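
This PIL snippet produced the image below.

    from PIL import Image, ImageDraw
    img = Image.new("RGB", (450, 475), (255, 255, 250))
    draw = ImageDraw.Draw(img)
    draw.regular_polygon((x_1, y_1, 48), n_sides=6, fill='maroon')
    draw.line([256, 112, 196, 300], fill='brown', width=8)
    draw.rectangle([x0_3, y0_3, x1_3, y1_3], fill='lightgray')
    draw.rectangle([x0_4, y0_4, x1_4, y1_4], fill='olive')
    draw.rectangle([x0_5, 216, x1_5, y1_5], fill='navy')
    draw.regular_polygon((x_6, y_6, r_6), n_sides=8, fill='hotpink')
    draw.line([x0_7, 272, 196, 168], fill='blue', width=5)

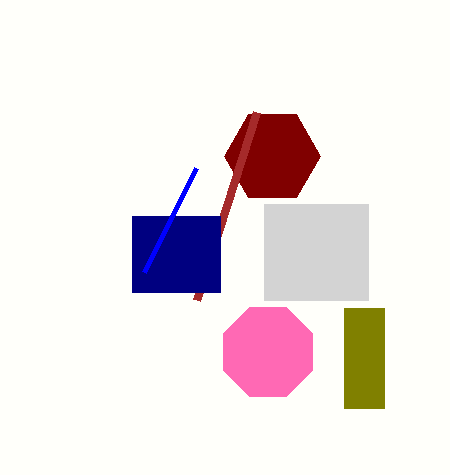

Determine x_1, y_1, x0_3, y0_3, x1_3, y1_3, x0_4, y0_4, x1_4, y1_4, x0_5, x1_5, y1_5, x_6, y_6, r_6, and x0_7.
x_1 = 272
y_1 = 156
x0_3 = 264
y0_3 = 204
x1_3 = 368
y1_3 = 300
x0_4 = 344
y0_4 = 308
x1_4 = 384
y1_4 = 408
x0_5 = 132
x1_5 = 220
y1_5 = 292
x_6 = 268
y_6 = 352
r_6 = 48
x0_7 = 144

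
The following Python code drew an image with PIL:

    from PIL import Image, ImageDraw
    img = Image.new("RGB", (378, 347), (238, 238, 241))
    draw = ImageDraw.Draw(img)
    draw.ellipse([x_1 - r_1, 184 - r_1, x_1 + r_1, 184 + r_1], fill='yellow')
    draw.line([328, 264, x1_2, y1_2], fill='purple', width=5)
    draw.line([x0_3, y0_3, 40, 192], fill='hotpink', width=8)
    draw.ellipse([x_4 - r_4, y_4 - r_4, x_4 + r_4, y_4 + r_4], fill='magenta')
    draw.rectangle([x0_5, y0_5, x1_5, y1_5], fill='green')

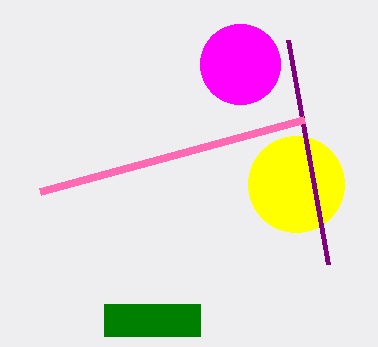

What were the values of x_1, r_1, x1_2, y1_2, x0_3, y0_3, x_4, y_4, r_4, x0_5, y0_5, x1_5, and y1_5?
x_1 = 296; r_1 = 48; x1_2 = 288; y1_2 = 40; x0_3 = 304; y0_3 = 120; x_4 = 240; y_4 = 64; r_4 = 40; x0_5 = 104; y0_5 = 304; x1_5 = 200; y1_5 = 336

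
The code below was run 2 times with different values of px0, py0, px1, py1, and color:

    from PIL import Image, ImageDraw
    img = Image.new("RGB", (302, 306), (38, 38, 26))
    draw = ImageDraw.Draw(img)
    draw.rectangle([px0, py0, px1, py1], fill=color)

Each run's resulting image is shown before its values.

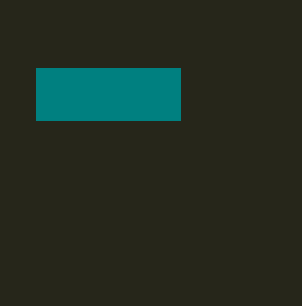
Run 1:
px0 = 36, py0 = 68, px1 = 180, py1 = 120, color = 'teal'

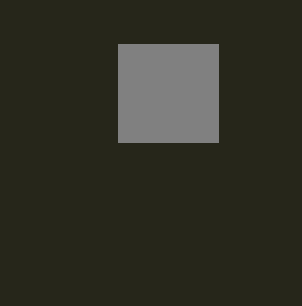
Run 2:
px0 = 118
py0 = 44
px1 = 218
py1 = 142
color = 'gray'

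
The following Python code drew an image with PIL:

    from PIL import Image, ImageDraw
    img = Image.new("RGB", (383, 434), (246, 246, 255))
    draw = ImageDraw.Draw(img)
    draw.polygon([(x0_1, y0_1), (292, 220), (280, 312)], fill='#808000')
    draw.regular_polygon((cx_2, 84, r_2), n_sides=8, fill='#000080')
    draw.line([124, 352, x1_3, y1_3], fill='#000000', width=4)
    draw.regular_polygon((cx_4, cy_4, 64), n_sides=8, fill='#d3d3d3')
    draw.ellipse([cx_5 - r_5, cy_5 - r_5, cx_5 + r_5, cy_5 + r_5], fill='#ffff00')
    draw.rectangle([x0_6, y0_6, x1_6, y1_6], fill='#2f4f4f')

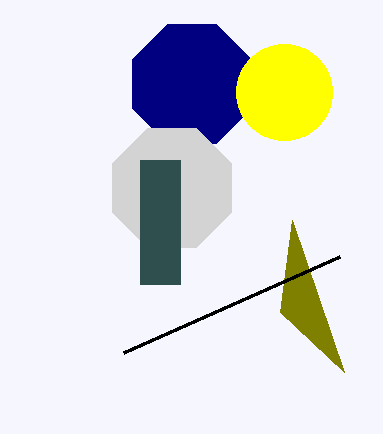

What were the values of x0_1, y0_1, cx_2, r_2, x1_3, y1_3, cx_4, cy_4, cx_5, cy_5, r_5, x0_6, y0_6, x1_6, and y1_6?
x0_1 = 344, y0_1 = 372, cx_2 = 192, r_2 = 64, x1_3 = 340, y1_3 = 256, cx_4 = 172, cy_4 = 188, cx_5 = 284, cy_5 = 92, r_5 = 48, x0_6 = 140, y0_6 = 160, x1_6 = 180, y1_6 = 284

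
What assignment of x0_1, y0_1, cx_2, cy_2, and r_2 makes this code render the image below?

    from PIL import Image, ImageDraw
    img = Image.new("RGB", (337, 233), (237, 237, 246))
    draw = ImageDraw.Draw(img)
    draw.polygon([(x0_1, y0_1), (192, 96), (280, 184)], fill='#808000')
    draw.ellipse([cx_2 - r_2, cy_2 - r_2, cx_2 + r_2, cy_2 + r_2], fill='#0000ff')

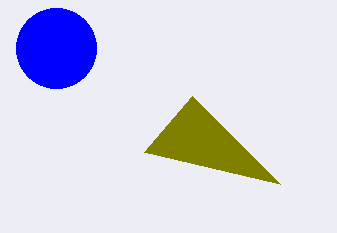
x0_1 = 144; y0_1 = 152; cx_2 = 56; cy_2 = 48; r_2 = 40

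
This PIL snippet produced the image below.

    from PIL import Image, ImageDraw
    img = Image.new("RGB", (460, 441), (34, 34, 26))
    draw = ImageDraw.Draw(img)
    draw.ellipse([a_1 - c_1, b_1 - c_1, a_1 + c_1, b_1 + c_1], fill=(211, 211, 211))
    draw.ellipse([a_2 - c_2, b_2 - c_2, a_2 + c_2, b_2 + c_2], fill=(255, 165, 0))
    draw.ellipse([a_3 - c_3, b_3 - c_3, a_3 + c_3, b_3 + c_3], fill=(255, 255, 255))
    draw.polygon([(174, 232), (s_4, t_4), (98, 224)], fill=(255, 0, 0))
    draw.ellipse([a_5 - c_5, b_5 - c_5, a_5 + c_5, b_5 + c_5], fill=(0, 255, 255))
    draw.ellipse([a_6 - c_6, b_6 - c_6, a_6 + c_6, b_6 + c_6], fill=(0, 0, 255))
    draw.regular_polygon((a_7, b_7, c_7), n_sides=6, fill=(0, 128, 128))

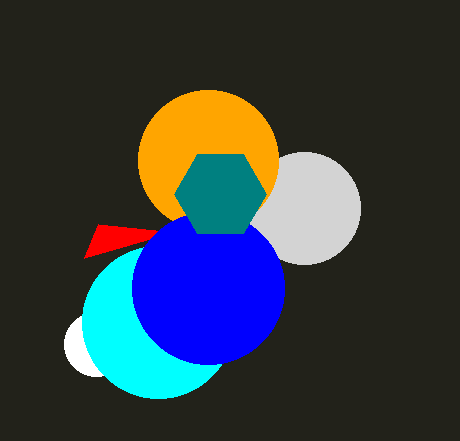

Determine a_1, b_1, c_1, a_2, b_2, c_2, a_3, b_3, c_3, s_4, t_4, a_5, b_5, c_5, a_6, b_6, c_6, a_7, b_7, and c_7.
a_1 = 304; b_1 = 208; c_1 = 56; a_2 = 208; b_2 = 160; c_2 = 70; a_3 = 96; b_3 = 344; c_3 = 32; s_4 = 84; t_4 = 258; a_5 = 158; b_5 = 322; c_5 = 76; a_6 = 208; b_6 = 288; c_6 = 76; a_7 = 220; b_7 = 194; c_7 = 46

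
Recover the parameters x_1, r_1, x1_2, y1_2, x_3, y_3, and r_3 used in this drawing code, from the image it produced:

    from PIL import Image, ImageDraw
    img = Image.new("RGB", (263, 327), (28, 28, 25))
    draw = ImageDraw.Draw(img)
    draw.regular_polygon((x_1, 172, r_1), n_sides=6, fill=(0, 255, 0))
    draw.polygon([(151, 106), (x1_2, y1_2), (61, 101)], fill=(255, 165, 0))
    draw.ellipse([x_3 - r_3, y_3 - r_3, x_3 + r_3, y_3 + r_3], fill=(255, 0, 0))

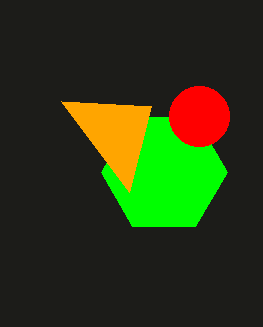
x_1 = 164
r_1 = 63
x1_2 = 129
y1_2 = 192
x_3 = 199
y_3 = 116
r_3 = 30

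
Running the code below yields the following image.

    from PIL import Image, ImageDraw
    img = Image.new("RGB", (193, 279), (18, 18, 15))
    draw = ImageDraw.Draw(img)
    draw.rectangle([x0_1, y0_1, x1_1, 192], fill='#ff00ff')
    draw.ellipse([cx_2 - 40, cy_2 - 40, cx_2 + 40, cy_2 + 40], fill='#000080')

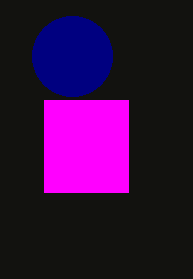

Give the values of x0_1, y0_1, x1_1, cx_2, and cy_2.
x0_1 = 44; y0_1 = 100; x1_1 = 128; cx_2 = 72; cy_2 = 56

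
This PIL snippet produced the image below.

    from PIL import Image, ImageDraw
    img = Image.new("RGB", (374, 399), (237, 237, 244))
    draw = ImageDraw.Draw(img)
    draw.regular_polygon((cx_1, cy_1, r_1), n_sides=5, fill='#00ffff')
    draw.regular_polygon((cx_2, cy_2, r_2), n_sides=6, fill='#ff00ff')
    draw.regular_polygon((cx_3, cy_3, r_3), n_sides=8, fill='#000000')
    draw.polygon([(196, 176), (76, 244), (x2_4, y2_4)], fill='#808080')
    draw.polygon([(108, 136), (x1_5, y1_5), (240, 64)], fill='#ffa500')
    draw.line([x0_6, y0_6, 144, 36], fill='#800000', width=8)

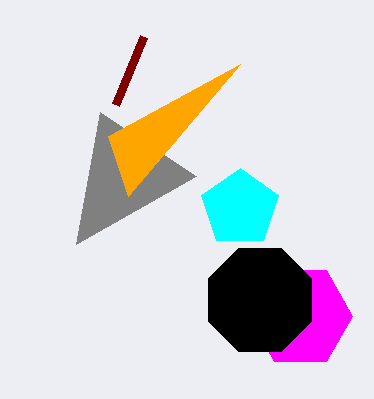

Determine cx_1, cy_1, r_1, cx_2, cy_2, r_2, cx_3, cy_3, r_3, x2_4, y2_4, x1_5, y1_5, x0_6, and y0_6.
cx_1 = 240, cy_1 = 208, r_1 = 40, cx_2 = 300, cy_2 = 316, r_2 = 52, cx_3 = 260, cy_3 = 300, r_3 = 56, x2_4 = 100, y2_4 = 112, x1_5 = 128, y1_5 = 196, x0_6 = 116, y0_6 = 104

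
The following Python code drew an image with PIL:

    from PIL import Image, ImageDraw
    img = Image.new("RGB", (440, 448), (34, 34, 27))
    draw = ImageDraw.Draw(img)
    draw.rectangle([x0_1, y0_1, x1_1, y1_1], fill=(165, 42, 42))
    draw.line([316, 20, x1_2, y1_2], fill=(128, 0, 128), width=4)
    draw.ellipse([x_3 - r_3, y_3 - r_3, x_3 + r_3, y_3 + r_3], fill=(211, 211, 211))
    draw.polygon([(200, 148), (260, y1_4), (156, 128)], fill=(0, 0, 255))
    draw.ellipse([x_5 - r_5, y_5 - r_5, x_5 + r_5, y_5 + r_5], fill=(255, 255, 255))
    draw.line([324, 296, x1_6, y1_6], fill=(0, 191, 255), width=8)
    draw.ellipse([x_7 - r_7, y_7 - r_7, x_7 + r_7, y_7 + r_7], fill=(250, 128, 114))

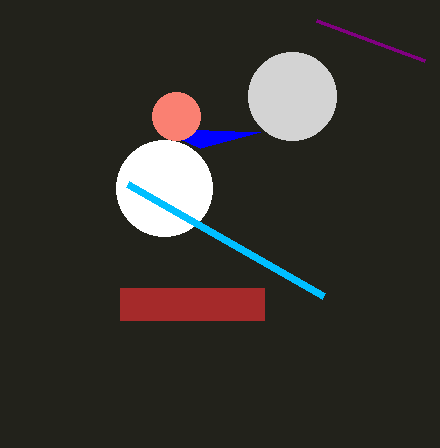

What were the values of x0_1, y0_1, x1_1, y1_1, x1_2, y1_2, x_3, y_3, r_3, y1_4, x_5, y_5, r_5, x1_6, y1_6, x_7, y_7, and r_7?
x0_1 = 120
y0_1 = 288
x1_1 = 264
y1_1 = 320
x1_2 = 424
y1_2 = 60
x_3 = 292
y_3 = 96
r_3 = 44
y1_4 = 132
x_5 = 164
y_5 = 188
r_5 = 48
x1_6 = 128
y1_6 = 184
x_7 = 176
y_7 = 116
r_7 = 24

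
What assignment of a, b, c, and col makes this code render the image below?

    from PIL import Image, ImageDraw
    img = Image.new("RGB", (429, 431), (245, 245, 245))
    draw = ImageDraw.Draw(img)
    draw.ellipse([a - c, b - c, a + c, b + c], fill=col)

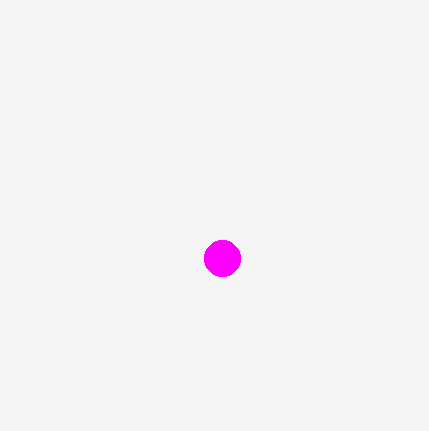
a = 222, b = 258, c = 18, col = 'magenta'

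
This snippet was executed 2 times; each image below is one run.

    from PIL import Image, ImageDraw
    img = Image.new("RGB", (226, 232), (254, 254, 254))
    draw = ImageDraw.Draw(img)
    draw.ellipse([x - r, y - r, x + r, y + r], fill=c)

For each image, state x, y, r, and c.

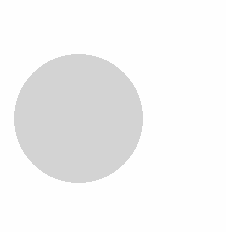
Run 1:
x = 78
y = 118
r = 64
c = 'lightgray'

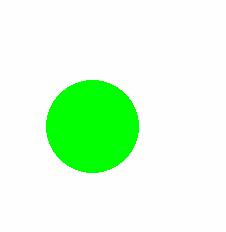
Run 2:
x = 92; y = 126; r = 46; c = 'lime'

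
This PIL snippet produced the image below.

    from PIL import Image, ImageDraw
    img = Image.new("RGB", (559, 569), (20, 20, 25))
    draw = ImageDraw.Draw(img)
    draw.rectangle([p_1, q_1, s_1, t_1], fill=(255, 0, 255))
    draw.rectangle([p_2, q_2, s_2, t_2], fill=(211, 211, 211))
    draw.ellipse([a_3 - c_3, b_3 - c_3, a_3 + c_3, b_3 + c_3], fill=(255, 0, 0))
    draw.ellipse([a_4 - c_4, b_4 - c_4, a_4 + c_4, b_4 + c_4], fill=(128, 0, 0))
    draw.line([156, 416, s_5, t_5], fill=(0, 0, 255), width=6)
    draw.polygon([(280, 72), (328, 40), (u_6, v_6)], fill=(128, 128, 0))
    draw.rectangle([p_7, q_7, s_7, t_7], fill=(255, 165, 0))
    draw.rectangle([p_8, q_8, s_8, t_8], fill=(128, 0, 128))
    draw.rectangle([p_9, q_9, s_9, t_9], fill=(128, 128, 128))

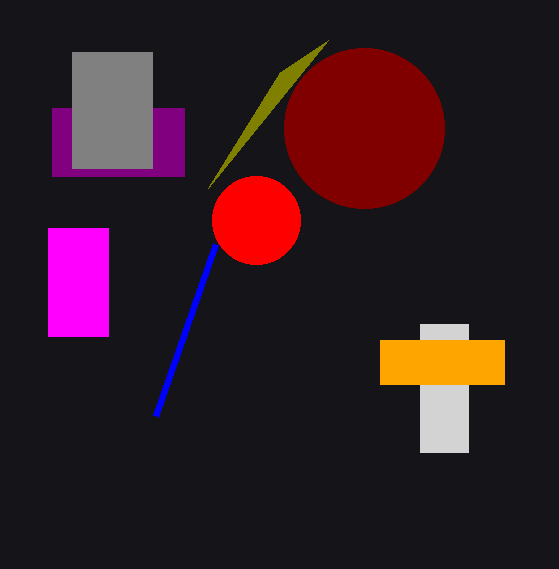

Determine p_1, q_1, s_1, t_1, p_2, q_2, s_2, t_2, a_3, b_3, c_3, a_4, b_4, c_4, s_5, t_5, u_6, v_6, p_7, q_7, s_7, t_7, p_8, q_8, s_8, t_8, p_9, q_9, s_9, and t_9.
p_1 = 48, q_1 = 228, s_1 = 108, t_1 = 336, p_2 = 420, q_2 = 324, s_2 = 468, t_2 = 452, a_3 = 256, b_3 = 220, c_3 = 44, a_4 = 364, b_4 = 128, c_4 = 80, s_5 = 216, t_5 = 244, u_6 = 208, v_6 = 188, p_7 = 380, q_7 = 340, s_7 = 504, t_7 = 384, p_8 = 52, q_8 = 108, s_8 = 184, t_8 = 176, p_9 = 72, q_9 = 52, s_9 = 152, t_9 = 168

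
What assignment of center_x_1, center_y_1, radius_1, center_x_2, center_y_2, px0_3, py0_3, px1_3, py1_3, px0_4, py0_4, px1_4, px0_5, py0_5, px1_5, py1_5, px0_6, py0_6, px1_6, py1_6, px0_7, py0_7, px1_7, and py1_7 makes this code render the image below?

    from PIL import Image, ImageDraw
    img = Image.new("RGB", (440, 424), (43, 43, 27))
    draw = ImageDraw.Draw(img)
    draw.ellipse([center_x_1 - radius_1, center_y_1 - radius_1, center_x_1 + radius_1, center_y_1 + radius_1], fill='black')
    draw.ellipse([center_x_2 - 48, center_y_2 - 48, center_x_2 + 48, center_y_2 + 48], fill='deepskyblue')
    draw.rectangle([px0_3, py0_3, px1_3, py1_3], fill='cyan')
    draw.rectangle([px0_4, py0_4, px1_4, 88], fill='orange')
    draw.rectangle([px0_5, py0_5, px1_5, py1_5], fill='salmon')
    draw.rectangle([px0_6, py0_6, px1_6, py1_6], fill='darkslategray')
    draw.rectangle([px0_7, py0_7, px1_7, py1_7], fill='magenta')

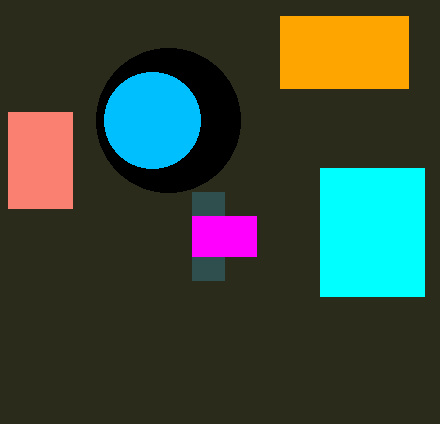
center_x_1 = 168; center_y_1 = 120; radius_1 = 72; center_x_2 = 152; center_y_2 = 120; px0_3 = 320; py0_3 = 168; px1_3 = 424; py1_3 = 296; px0_4 = 280; py0_4 = 16; px1_4 = 408; px0_5 = 8; py0_5 = 112; px1_5 = 72; py1_5 = 208; px0_6 = 192; py0_6 = 192; px1_6 = 224; py1_6 = 280; px0_7 = 192; py0_7 = 216; px1_7 = 256; py1_7 = 256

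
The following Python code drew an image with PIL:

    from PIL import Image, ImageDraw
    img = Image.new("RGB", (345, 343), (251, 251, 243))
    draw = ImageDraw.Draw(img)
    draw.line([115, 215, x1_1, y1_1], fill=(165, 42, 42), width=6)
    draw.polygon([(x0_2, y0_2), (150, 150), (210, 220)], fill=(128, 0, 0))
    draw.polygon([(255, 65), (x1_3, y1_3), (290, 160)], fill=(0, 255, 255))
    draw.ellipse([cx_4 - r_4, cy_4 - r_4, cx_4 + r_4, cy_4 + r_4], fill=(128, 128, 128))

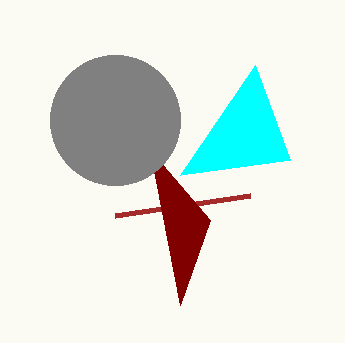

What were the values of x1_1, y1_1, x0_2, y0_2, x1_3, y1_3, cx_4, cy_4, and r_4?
x1_1 = 250, y1_1 = 195, x0_2 = 180, y0_2 = 305, x1_3 = 180, y1_3 = 175, cx_4 = 115, cy_4 = 120, r_4 = 65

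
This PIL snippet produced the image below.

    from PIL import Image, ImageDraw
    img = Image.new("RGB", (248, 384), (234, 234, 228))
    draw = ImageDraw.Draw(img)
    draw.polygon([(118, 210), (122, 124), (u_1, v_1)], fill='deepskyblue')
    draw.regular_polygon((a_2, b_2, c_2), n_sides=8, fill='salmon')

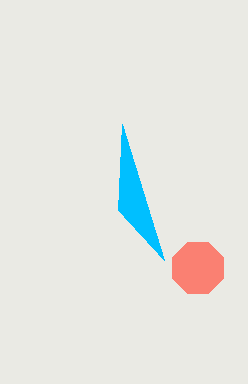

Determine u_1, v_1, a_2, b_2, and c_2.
u_1 = 164; v_1 = 260; a_2 = 198; b_2 = 268; c_2 = 28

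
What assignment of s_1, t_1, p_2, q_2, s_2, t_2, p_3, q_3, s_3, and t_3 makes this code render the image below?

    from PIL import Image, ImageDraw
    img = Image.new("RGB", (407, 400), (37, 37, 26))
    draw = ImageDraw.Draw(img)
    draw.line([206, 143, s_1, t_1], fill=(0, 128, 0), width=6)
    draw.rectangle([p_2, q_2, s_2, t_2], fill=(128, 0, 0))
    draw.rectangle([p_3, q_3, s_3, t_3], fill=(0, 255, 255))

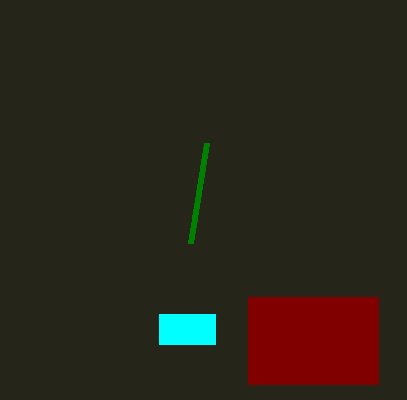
s_1 = 190, t_1 = 243, p_2 = 248, q_2 = 297, s_2 = 378, t_2 = 384, p_3 = 159, q_3 = 314, s_3 = 215, t_3 = 344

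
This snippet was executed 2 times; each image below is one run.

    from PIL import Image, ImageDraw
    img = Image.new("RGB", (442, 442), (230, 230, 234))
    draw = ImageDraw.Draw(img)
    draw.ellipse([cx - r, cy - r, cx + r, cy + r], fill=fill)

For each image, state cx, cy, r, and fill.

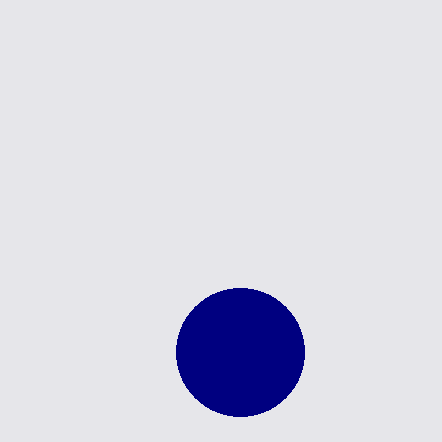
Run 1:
cx = 240; cy = 352; r = 64; fill = 'navy'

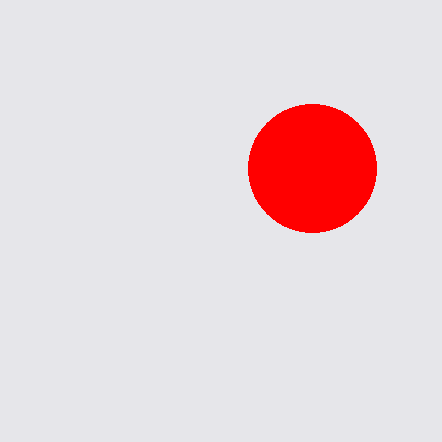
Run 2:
cx = 312, cy = 168, r = 64, fill = 'red'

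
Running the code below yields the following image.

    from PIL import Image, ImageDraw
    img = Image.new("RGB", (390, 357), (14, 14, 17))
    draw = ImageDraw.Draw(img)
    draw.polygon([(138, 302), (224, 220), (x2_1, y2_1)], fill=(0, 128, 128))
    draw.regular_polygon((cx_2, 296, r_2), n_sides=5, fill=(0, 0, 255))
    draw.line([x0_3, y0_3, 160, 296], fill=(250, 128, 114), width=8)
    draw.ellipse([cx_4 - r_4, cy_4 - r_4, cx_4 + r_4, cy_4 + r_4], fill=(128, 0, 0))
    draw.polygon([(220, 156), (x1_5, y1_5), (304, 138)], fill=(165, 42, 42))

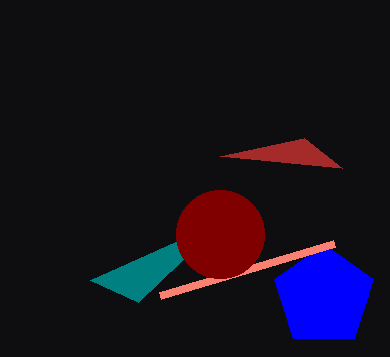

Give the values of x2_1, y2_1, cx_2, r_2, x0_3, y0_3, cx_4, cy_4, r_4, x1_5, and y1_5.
x2_1 = 90
y2_1 = 280
cx_2 = 324
r_2 = 52
x0_3 = 334
y0_3 = 244
cx_4 = 220
cy_4 = 234
r_4 = 44
x1_5 = 342
y1_5 = 168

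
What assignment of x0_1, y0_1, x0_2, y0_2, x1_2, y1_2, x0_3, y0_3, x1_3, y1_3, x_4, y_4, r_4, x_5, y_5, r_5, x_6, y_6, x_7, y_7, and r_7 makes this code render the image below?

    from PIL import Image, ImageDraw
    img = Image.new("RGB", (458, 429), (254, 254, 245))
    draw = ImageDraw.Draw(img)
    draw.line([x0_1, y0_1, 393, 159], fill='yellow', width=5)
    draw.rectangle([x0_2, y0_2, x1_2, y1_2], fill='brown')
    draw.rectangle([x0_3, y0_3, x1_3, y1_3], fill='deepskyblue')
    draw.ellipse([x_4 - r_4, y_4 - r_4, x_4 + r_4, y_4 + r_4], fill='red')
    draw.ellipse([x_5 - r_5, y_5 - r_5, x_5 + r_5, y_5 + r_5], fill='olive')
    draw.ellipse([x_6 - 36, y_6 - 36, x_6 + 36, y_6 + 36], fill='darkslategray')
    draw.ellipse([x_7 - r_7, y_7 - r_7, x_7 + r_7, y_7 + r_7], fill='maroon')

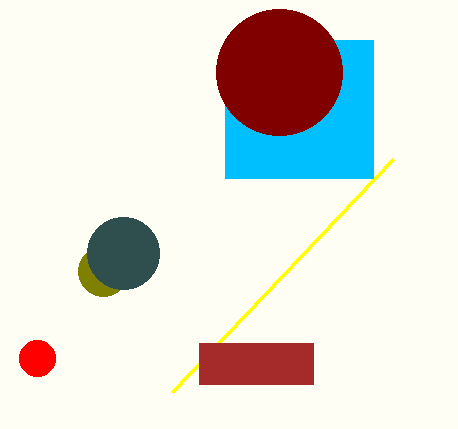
x0_1 = 172
y0_1 = 392
x0_2 = 199
y0_2 = 343
x1_2 = 313
y1_2 = 384
x0_3 = 225
y0_3 = 40
x1_3 = 373
y1_3 = 178
x_4 = 37
y_4 = 358
r_4 = 18
x_5 = 103
y_5 = 271
r_5 = 25
x_6 = 123
y_6 = 253
x_7 = 279
y_7 = 72
r_7 = 63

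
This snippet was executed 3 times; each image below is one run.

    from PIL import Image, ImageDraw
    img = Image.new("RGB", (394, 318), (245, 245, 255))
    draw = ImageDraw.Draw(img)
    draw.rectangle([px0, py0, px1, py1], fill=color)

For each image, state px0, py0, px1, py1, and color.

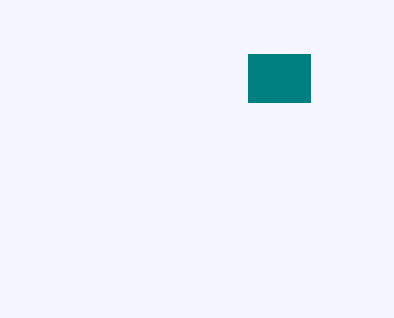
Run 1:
px0 = 248
py0 = 54
px1 = 310
py1 = 102
color = 'teal'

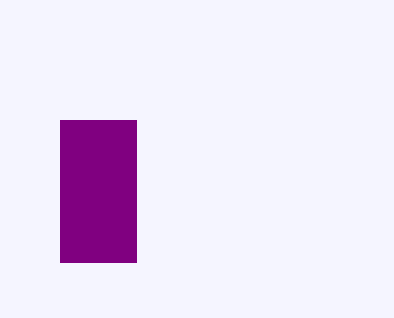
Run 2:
px0 = 60, py0 = 120, px1 = 136, py1 = 262, color = 'purple'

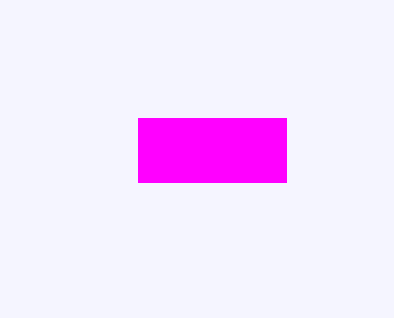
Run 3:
px0 = 138
py0 = 118
px1 = 286
py1 = 182
color = 'magenta'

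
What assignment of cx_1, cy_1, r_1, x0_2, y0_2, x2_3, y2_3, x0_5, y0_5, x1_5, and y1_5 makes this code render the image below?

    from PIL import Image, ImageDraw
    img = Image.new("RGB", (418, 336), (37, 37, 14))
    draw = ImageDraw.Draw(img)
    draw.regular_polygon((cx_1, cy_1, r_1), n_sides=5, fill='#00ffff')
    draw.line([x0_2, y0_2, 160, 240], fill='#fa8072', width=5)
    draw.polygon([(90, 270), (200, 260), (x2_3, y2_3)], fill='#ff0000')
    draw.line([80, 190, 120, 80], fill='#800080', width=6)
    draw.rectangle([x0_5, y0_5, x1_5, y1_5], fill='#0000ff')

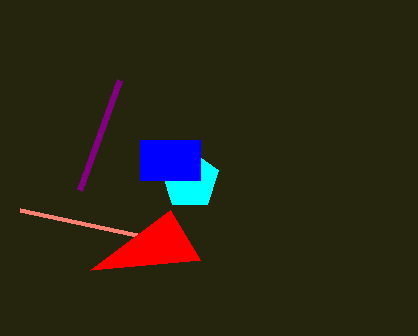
cx_1 = 190
cy_1 = 180
r_1 = 30
x0_2 = 20
y0_2 = 210
x2_3 = 170
y2_3 = 210
x0_5 = 140
y0_5 = 140
x1_5 = 200
y1_5 = 180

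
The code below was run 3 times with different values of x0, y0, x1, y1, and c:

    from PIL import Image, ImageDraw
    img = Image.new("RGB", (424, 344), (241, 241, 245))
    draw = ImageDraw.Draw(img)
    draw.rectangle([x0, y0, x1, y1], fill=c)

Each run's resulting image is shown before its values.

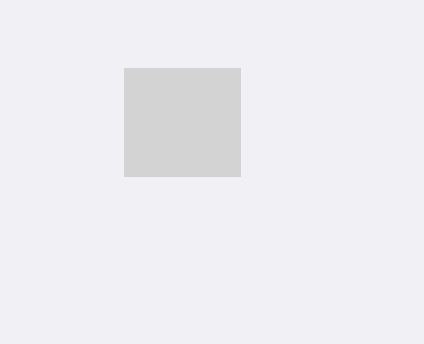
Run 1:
x0 = 124, y0 = 68, x1 = 240, y1 = 176, c = 'lightgray'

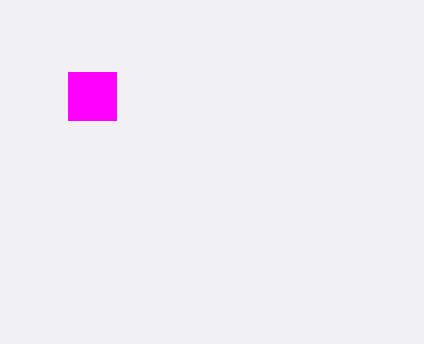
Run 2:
x0 = 68; y0 = 72; x1 = 116; y1 = 120; c = 'magenta'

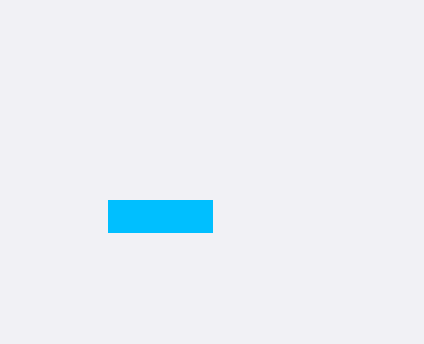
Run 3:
x0 = 108
y0 = 200
x1 = 212
y1 = 232
c = 'deepskyblue'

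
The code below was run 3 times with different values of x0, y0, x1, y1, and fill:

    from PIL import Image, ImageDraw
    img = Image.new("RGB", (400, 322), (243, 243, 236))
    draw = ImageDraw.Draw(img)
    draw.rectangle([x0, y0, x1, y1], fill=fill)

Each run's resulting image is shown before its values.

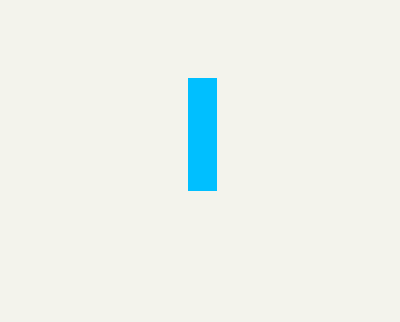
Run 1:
x0 = 188
y0 = 78
x1 = 216
y1 = 190
fill = 'deepskyblue'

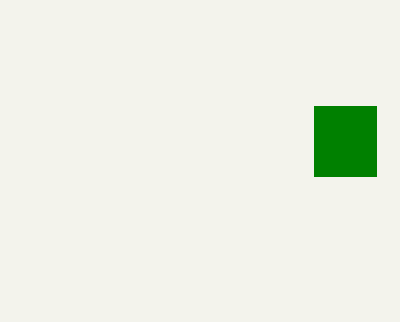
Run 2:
x0 = 314
y0 = 106
x1 = 376
y1 = 176
fill = 'green'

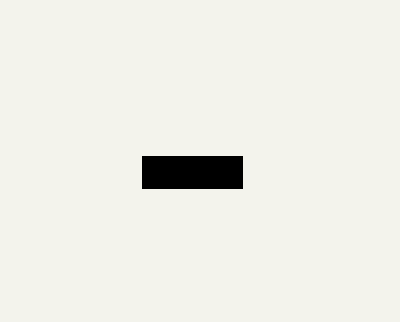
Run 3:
x0 = 142, y0 = 156, x1 = 242, y1 = 188, fill = 'black'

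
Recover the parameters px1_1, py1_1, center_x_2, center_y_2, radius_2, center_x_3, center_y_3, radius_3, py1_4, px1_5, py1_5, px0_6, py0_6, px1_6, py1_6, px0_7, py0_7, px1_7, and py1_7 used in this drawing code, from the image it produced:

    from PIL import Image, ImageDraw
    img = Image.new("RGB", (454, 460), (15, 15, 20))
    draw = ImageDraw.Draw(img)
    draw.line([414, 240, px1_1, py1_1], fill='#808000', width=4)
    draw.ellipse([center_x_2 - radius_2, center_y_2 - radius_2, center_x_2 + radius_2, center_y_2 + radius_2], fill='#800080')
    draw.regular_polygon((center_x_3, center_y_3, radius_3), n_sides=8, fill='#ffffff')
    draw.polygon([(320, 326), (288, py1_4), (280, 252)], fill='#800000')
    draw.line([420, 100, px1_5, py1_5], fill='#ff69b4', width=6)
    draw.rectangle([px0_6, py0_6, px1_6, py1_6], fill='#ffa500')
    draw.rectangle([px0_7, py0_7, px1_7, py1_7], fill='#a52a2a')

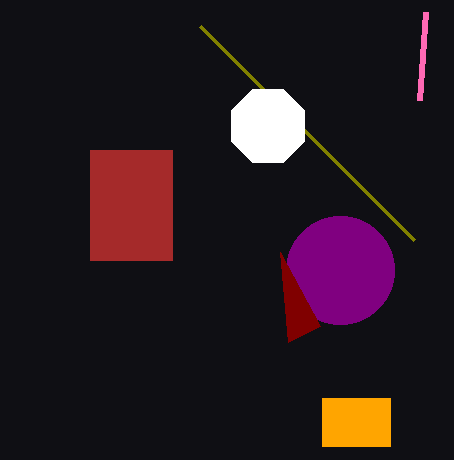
px1_1 = 200; py1_1 = 26; center_x_2 = 340; center_y_2 = 270; radius_2 = 54; center_x_3 = 268; center_y_3 = 126; radius_3 = 40; py1_4 = 342; px1_5 = 426; py1_5 = 12; px0_6 = 322; py0_6 = 398; px1_6 = 390; py1_6 = 446; px0_7 = 90; py0_7 = 150; px1_7 = 172; py1_7 = 260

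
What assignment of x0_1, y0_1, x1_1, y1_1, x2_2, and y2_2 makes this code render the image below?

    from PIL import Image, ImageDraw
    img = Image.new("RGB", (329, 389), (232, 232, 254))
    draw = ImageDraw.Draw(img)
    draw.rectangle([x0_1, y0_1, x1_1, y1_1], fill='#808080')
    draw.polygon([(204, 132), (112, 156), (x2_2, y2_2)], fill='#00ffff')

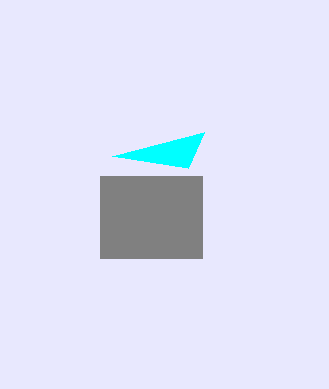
x0_1 = 100, y0_1 = 176, x1_1 = 202, y1_1 = 258, x2_2 = 188, y2_2 = 168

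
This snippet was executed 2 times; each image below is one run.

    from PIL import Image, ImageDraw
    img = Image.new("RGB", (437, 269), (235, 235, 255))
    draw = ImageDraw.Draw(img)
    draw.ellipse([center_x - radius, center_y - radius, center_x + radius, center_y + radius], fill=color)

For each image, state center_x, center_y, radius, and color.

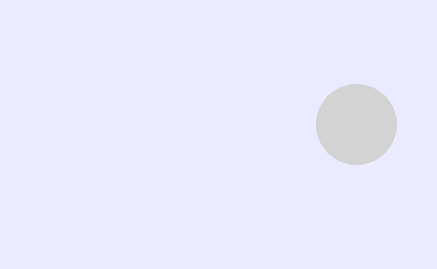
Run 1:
center_x = 356, center_y = 124, radius = 40, color = 'lightgray'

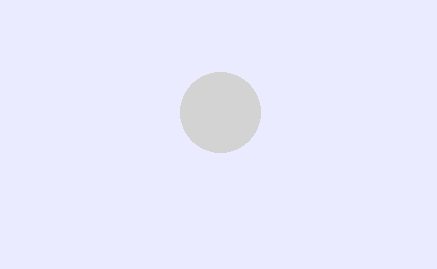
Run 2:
center_x = 220; center_y = 112; radius = 40; color = 'lightgray'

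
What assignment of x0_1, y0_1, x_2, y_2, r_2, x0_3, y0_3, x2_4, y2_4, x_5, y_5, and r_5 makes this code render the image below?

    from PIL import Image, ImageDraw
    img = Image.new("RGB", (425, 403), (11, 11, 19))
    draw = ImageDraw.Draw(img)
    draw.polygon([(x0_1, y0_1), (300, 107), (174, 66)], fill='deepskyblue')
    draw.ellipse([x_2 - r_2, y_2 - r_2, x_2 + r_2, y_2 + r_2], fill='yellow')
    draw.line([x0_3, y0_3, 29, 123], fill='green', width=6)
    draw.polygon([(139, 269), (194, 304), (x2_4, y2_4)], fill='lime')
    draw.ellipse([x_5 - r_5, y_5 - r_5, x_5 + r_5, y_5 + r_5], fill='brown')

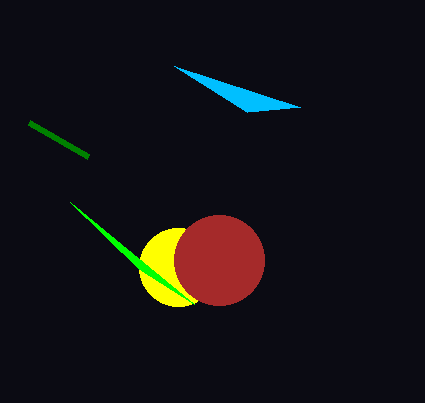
x0_1 = 247, y0_1 = 112, x_2 = 178, y_2 = 267, r_2 = 39, x0_3 = 88, y0_3 = 157, x2_4 = 70, y2_4 = 202, x_5 = 219, y_5 = 260, r_5 = 45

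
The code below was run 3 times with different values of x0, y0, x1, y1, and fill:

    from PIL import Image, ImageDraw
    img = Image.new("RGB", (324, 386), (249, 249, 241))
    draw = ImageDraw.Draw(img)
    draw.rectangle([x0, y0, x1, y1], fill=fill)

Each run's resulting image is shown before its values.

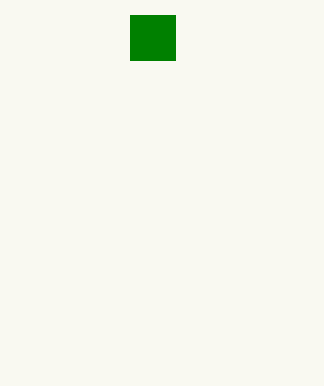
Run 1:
x0 = 130; y0 = 15; x1 = 175; y1 = 60; fill = 'green'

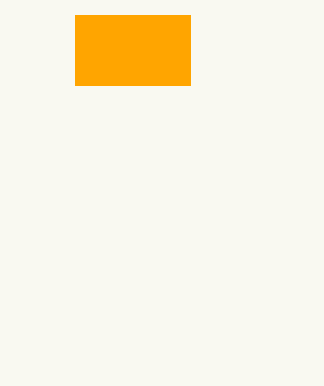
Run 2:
x0 = 75; y0 = 15; x1 = 190; y1 = 85; fill = 'orange'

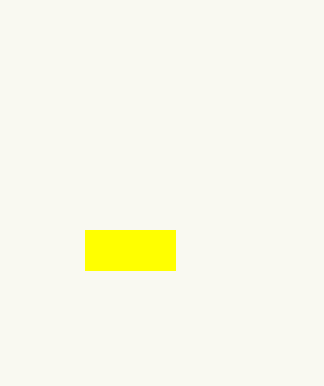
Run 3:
x0 = 85, y0 = 230, x1 = 175, y1 = 270, fill = 'yellow'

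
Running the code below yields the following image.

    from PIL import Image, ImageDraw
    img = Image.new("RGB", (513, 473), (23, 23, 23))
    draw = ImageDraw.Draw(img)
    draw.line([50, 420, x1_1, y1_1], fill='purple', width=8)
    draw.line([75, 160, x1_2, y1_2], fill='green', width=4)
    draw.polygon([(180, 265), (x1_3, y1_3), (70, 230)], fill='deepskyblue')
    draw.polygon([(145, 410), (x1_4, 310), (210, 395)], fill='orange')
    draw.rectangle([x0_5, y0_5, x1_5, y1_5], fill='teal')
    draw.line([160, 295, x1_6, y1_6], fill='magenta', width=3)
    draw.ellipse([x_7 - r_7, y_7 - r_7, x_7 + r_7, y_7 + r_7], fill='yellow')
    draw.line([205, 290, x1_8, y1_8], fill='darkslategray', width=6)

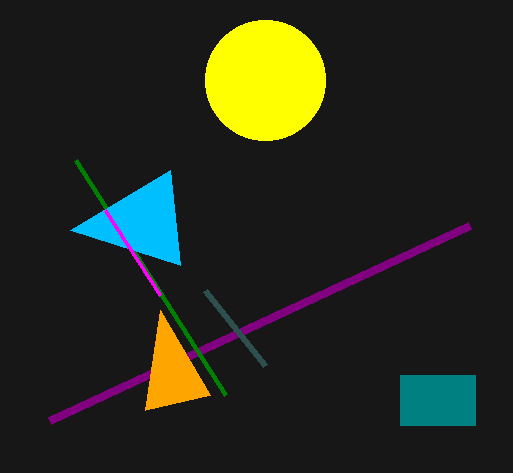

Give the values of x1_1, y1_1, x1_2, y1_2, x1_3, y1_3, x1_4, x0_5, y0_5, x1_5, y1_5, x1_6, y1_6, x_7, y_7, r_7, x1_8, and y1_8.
x1_1 = 470, y1_1 = 225, x1_2 = 225, y1_2 = 395, x1_3 = 170, y1_3 = 170, x1_4 = 160, x0_5 = 400, y0_5 = 375, x1_5 = 475, y1_5 = 425, x1_6 = 105, y1_6 = 210, x_7 = 265, y_7 = 80, r_7 = 60, x1_8 = 265, y1_8 = 365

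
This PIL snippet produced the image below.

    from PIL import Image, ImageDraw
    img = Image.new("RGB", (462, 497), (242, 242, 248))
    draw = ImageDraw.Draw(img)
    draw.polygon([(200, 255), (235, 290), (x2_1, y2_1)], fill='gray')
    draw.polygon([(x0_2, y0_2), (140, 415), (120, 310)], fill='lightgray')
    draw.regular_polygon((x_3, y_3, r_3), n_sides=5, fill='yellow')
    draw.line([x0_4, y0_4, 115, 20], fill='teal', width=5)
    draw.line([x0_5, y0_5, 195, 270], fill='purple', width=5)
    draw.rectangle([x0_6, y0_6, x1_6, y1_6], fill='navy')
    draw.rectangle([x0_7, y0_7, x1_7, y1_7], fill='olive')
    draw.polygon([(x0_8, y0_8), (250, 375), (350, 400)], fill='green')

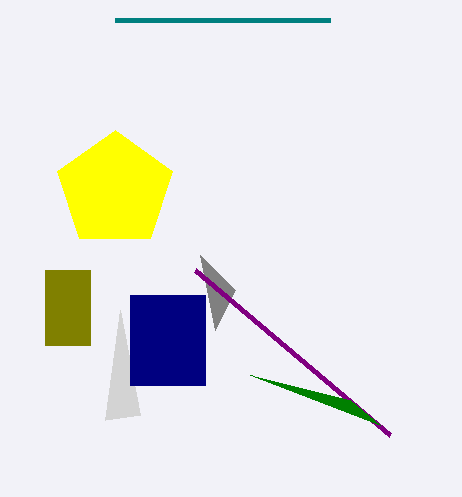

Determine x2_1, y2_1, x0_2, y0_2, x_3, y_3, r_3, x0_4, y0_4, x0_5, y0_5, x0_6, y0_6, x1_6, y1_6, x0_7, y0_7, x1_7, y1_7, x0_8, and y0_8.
x2_1 = 215; y2_1 = 330; x0_2 = 105; y0_2 = 420; x_3 = 115; y_3 = 190; r_3 = 60; x0_4 = 330; y0_4 = 20; x0_5 = 390; y0_5 = 435; x0_6 = 130; y0_6 = 295; x1_6 = 205; y1_6 = 385; x0_7 = 45; y0_7 = 270; x1_7 = 90; y1_7 = 345; x0_8 = 380; y0_8 = 425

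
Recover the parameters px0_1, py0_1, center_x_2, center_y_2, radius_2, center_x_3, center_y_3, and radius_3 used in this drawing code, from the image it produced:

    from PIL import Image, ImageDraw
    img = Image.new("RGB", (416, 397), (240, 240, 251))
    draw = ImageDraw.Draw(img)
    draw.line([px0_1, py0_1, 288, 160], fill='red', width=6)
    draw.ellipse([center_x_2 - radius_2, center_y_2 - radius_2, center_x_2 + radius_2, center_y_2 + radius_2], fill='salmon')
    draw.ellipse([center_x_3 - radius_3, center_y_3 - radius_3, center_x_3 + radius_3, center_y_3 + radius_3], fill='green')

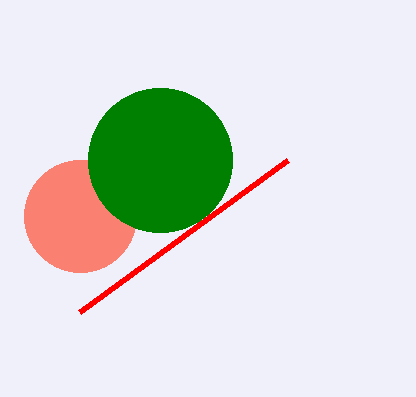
px0_1 = 80; py0_1 = 312; center_x_2 = 80; center_y_2 = 216; radius_2 = 56; center_x_3 = 160; center_y_3 = 160; radius_3 = 72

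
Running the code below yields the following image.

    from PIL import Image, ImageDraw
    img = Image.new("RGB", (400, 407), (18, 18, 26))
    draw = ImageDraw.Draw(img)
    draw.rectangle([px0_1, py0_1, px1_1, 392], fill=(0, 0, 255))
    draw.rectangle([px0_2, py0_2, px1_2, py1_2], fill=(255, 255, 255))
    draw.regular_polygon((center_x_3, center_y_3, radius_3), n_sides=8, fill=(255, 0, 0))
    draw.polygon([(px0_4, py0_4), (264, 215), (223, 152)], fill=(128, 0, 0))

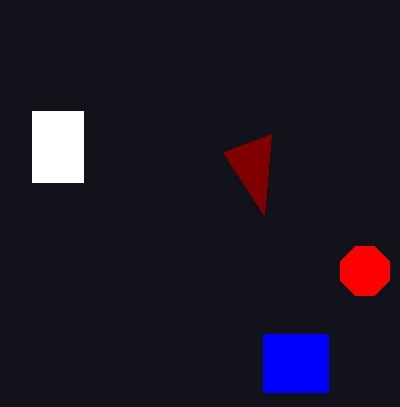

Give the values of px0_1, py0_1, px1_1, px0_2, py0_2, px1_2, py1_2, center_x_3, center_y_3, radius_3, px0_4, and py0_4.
px0_1 = 263; py0_1 = 334; px1_1 = 328; px0_2 = 32; py0_2 = 111; px1_2 = 83; py1_2 = 182; center_x_3 = 365; center_y_3 = 271; radius_3 = 26; px0_4 = 271; py0_4 = 134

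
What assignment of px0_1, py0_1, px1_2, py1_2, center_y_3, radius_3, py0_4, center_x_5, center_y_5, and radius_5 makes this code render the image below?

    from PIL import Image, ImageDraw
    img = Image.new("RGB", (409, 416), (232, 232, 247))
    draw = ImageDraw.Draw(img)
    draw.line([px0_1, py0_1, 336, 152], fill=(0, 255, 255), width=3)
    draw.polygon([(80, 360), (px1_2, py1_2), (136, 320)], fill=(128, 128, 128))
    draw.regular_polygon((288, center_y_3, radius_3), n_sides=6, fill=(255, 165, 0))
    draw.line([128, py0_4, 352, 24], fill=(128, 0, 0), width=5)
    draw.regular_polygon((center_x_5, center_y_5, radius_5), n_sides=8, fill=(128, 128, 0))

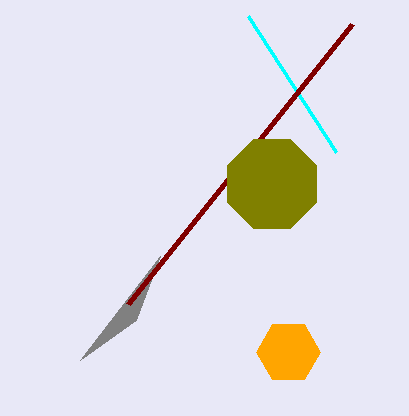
px0_1 = 248; py0_1 = 16; px1_2 = 160; py1_2 = 256; center_y_3 = 352; radius_3 = 32; py0_4 = 304; center_x_5 = 272; center_y_5 = 184; radius_5 = 48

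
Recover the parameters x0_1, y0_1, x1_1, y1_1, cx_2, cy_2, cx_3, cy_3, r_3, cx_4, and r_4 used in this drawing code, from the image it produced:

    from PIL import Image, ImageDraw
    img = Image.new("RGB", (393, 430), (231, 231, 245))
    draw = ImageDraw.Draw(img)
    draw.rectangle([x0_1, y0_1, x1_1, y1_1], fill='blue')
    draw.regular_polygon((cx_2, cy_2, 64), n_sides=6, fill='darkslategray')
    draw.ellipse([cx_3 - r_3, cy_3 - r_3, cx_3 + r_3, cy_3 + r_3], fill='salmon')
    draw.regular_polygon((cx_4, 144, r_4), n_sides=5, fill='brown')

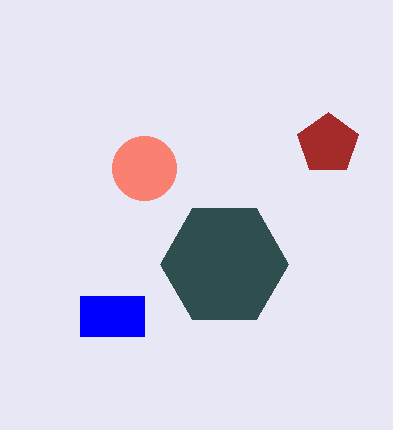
x0_1 = 80, y0_1 = 296, x1_1 = 144, y1_1 = 336, cx_2 = 224, cy_2 = 264, cx_3 = 144, cy_3 = 168, r_3 = 32, cx_4 = 328, r_4 = 32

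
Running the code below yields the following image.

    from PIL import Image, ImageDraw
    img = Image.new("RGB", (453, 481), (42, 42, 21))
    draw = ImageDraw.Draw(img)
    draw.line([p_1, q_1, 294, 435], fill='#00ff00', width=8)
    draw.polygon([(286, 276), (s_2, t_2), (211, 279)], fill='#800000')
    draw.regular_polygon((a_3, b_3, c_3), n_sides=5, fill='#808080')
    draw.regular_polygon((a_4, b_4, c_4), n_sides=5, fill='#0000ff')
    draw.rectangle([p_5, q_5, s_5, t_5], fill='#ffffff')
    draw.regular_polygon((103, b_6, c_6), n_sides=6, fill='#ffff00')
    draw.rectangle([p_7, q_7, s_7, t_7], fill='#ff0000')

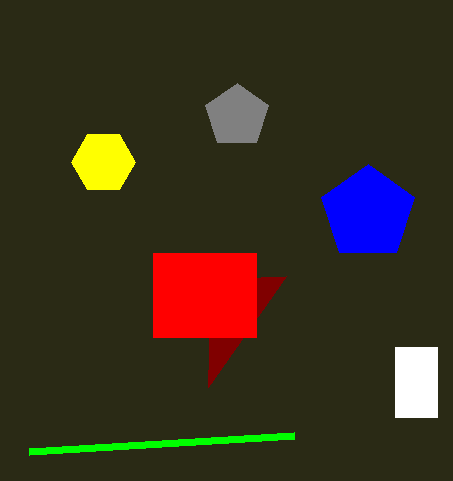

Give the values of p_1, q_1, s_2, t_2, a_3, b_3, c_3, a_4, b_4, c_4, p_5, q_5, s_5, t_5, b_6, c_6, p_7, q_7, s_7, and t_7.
p_1 = 29, q_1 = 451, s_2 = 208, t_2 = 387, a_3 = 237, b_3 = 116, c_3 = 33, a_4 = 368, b_4 = 213, c_4 = 49, p_5 = 395, q_5 = 347, s_5 = 437, t_5 = 417, b_6 = 162, c_6 = 32, p_7 = 153, q_7 = 253, s_7 = 256, t_7 = 337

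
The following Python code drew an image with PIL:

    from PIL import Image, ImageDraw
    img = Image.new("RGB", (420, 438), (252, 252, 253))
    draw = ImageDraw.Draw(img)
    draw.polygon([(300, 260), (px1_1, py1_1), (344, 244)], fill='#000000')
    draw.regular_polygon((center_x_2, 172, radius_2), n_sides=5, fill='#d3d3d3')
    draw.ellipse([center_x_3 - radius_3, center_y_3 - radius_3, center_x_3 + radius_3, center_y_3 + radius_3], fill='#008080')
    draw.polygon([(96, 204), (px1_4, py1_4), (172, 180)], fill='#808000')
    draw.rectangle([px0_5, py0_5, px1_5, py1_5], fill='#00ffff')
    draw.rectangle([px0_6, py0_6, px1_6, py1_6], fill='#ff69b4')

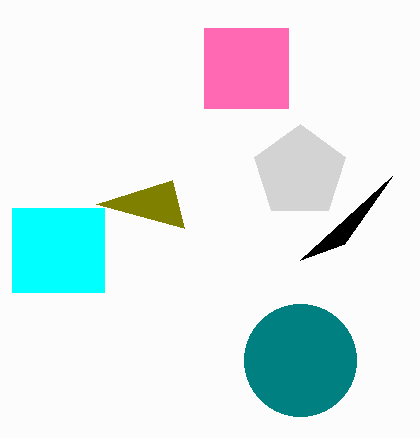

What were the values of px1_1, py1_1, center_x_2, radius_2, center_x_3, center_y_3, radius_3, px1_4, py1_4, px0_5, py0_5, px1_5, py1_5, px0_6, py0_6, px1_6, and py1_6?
px1_1 = 392
py1_1 = 176
center_x_2 = 300
radius_2 = 48
center_x_3 = 300
center_y_3 = 360
radius_3 = 56
px1_4 = 184
py1_4 = 228
px0_5 = 12
py0_5 = 208
px1_5 = 104
py1_5 = 292
px0_6 = 204
py0_6 = 28
px1_6 = 288
py1_6 = 108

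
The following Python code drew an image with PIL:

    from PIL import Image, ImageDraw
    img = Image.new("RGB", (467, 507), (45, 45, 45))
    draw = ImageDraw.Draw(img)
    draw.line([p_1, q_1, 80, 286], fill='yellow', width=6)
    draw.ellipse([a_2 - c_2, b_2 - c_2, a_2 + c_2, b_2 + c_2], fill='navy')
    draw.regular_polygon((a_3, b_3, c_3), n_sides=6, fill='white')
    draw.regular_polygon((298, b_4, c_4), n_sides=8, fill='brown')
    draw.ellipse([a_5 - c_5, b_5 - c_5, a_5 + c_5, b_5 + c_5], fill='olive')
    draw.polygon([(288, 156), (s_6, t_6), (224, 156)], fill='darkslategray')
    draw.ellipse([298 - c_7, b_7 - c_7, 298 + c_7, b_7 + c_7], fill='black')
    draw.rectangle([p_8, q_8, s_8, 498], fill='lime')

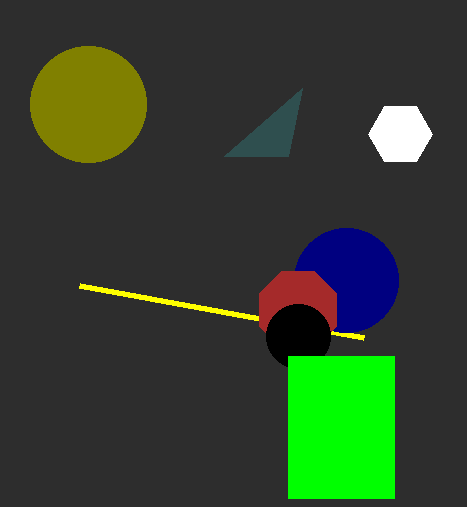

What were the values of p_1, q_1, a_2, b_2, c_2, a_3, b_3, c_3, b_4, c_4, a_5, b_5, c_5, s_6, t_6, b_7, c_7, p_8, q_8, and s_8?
p_1 = 364; q_1 = 338; a_2 = 346; b_2 = 280; c_2 = 52; a_3 = 400; b_3 = 134; c_3 = 32; b_4 = 310; c_4 = 42; a_5 = 88; b_5 = 104; c_5 = 58; s_6 = 302; t_6 = 88; b_7 = 336; c_7 = 32; p_8 = 288; q_8 = 356; s_8 = 394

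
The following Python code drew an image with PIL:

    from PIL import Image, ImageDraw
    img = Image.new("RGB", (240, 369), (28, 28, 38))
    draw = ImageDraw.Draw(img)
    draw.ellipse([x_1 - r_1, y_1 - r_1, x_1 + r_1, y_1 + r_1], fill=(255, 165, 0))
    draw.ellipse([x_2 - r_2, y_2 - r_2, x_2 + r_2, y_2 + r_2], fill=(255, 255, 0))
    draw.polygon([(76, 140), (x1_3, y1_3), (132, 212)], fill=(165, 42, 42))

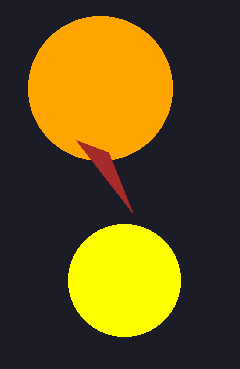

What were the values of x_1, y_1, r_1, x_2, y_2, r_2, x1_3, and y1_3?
x_1 = 100
y_1 = 88
r_1 = 72
x_2 = 124
y_2 = 280
r_2 = 56
x1_3 = 108
y1_3 = 152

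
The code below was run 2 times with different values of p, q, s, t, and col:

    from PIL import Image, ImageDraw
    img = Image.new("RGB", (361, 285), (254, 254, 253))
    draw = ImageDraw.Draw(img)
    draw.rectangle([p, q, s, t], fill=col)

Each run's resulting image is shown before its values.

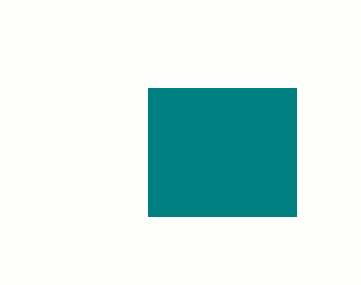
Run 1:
p = 148, q = 88, s = 296, t = 216, col = 'teal'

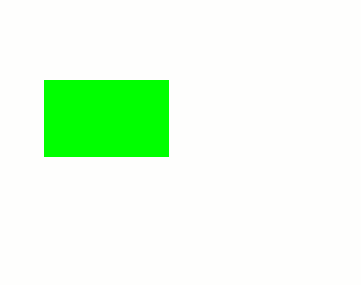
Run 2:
p = 44, q = 80, s = 168, t = 156, col = 'lime'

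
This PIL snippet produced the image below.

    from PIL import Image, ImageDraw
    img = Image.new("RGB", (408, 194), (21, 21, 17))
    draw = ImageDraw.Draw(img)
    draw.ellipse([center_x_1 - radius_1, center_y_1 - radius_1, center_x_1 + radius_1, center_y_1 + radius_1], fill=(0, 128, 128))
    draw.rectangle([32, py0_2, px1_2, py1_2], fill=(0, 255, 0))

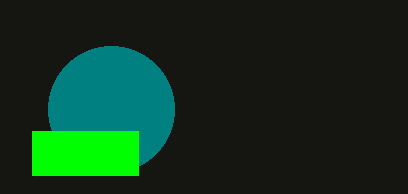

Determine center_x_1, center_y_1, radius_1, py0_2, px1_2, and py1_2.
center_x_1 = 111; center_y_1 = 109; radius_1 = 63; py0_2 = 131; px1_2 = 138; py1_2 = 175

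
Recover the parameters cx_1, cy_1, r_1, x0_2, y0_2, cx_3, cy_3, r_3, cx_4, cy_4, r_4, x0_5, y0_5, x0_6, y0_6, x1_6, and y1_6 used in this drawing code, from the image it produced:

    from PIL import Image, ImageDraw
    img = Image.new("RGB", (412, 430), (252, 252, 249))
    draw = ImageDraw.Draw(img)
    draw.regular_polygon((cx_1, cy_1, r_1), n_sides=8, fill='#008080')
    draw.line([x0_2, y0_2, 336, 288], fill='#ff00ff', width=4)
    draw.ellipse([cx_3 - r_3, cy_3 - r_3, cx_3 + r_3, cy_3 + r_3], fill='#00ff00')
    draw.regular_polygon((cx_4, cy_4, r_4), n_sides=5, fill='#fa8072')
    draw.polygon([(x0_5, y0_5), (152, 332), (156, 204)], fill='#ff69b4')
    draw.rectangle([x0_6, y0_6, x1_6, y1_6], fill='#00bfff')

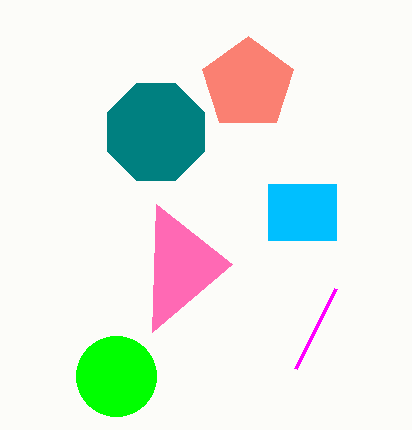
cx_1 = 156
cy_1 = 132
r_1 = 52
x0_2 = 296
y0_2 = 368
cx_3 = 116
cy_3 = 376
r_3 = 40
cx_4 = 248
cy_4 = 84
r_4 = 48
x0_5 = 232
y0_5 = 264
x0_6 = 268
y0_6 = 184
x1_6 = 336
y1_6 = 240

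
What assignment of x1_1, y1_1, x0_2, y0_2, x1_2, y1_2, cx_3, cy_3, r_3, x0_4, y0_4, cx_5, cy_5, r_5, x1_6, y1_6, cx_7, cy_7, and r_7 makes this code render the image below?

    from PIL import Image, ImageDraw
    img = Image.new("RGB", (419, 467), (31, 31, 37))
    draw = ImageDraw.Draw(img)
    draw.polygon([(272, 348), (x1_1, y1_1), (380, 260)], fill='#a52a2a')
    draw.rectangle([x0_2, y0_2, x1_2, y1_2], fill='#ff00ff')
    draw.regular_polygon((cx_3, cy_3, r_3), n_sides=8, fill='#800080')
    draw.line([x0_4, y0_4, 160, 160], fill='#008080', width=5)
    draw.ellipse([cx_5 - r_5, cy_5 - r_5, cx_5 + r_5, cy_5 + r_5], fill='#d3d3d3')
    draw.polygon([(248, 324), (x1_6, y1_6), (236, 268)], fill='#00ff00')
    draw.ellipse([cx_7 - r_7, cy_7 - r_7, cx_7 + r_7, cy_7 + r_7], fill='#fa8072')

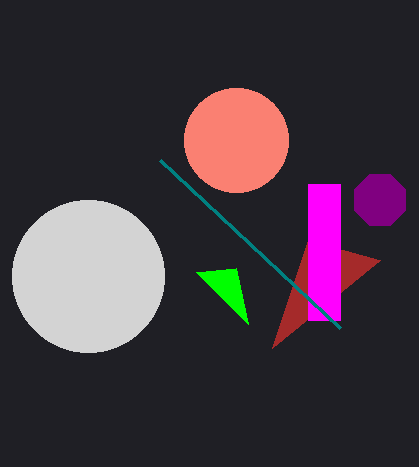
x1_1 = 308
y1_1 = 240
x0_2 = 308
y0_2 = 184
x1_2 = 340
y1_2 = 320
cx_3 = 380
cy_3 = 200
r_3 = 28
x0_4 = 340
y0_4 = 328
cx_5 = 88
cy_5 = 276
r_5 = 76
x1_6 = 196
y1_6 = 272
cx_7 = 236
cy_7 = 140
r_7 = 52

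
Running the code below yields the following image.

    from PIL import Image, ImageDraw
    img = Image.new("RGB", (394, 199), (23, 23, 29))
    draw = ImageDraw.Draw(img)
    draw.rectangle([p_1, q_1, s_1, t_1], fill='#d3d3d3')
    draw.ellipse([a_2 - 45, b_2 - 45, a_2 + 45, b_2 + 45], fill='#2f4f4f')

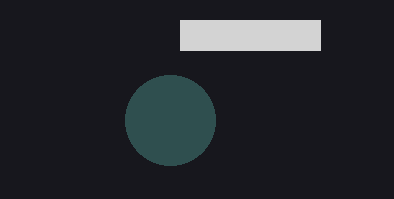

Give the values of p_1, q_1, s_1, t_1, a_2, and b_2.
p_1 = 180, q_1 = 20, s_1 = 320, t_1 = 50, a_2 = 170, b_2 = 120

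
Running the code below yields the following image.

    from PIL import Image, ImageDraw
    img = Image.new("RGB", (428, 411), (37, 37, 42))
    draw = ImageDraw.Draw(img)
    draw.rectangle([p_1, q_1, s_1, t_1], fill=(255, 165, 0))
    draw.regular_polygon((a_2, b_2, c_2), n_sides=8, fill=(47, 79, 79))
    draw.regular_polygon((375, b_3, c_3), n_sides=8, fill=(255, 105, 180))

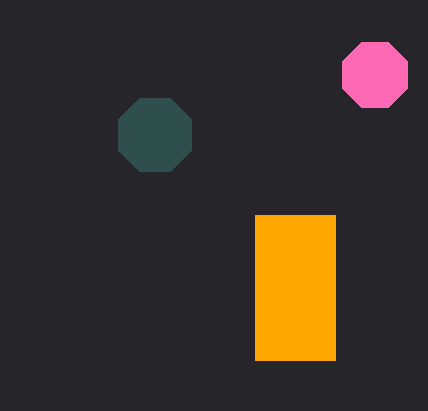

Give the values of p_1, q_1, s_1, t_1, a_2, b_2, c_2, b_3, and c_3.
p_1 = 255, q_1 = 215, s_1 = 335, t_1 = 360, a_2 = 155, b_2 = 135, c_2 = 40, b_3 = 75, c_3 = 35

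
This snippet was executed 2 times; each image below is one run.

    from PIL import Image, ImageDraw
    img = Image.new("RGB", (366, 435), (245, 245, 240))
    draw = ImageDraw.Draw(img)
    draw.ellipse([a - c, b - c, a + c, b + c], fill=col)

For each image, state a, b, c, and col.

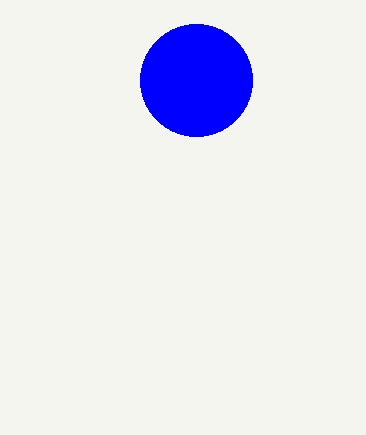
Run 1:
a = 196, b = 80, c = 56, col = 'blue'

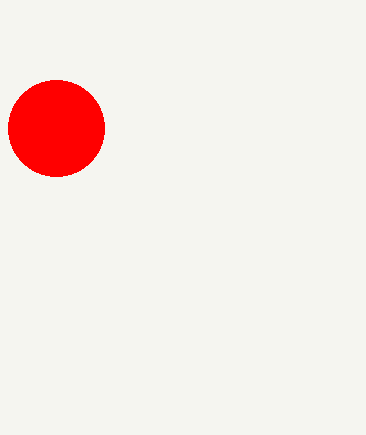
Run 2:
a = 56; b = 128; c = 48; col = 'red'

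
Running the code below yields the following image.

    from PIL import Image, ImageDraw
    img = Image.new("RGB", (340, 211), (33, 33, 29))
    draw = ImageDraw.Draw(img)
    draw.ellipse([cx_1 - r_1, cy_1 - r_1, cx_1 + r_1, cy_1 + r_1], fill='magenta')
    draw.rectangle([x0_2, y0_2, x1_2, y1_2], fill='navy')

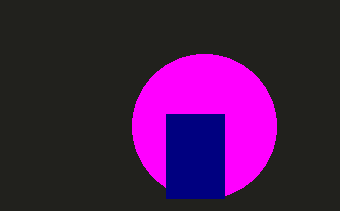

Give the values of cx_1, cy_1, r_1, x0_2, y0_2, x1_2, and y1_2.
cx_1 = 204
cy_1 = 126
r_1 = 72
x0_2 = 166
y0_2 = 114
x1_2 = 224
y1_2 = 198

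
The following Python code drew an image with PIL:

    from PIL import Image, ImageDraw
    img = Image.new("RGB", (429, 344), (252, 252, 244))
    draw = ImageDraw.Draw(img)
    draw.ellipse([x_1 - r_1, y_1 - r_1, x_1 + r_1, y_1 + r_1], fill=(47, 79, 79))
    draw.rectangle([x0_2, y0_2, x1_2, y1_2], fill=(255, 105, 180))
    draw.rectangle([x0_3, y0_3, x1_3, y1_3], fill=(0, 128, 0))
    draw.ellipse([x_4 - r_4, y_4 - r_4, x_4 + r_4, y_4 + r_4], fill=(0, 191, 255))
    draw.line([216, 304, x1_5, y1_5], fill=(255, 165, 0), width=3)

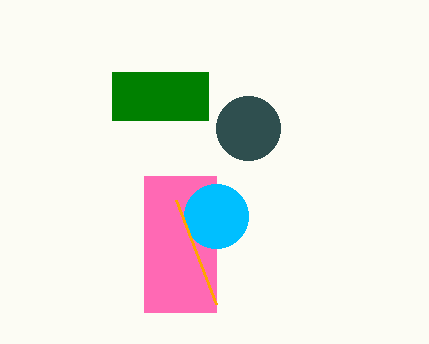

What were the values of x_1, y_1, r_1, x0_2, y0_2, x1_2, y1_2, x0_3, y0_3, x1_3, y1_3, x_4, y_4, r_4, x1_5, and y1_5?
x_1 = 248
y_1 = 128
r_1 = 32
x0_2 = 144
y0_2 = 176
x1_2 = 216
y1_2 = 312
x0_3 = 112
y0_3 = 72
x1_3 = 208
y1_3 = 120
x_4 = 216
y_4 = 216
r_4 = 32
x1_5 = 176
y1_5 = 200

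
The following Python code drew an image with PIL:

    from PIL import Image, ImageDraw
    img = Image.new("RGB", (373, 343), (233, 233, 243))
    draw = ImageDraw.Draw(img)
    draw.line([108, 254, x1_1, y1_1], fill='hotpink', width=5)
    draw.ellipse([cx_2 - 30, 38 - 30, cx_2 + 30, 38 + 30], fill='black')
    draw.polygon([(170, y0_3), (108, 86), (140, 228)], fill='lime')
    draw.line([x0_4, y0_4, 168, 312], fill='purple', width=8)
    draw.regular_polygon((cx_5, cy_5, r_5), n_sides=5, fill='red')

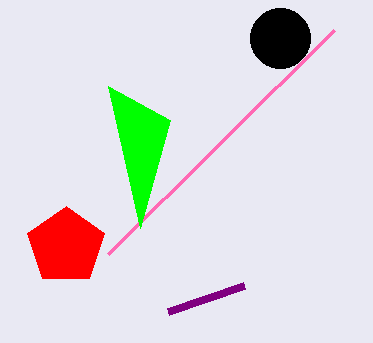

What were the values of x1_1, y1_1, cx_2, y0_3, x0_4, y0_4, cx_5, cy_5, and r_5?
x1_1 = 334, y1_1 = 30, cx_2 = 280, y0_3 = 120, x0_4 = 244, y0_4 = 286, cx_5 = 66, cy_5 = 246, r_5 = 40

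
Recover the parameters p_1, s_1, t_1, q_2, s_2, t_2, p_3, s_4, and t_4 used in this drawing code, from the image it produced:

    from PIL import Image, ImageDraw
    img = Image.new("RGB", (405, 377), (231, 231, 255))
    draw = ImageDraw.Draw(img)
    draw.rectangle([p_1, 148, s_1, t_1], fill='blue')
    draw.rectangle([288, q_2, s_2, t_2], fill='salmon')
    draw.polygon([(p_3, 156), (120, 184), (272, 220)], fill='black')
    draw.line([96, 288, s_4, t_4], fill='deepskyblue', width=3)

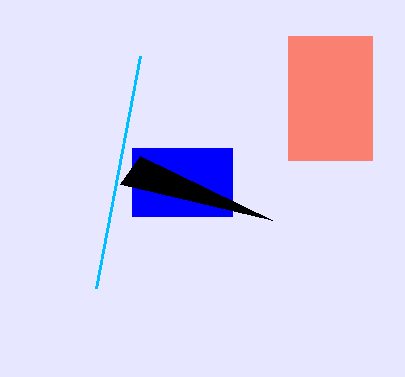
p_1 = 132, s_1 = 232, t_1 = 216, q_2 = 36, s_2 = 372, t_2 = 160, p_3 = 140, s_4 = 140, t_4 = 56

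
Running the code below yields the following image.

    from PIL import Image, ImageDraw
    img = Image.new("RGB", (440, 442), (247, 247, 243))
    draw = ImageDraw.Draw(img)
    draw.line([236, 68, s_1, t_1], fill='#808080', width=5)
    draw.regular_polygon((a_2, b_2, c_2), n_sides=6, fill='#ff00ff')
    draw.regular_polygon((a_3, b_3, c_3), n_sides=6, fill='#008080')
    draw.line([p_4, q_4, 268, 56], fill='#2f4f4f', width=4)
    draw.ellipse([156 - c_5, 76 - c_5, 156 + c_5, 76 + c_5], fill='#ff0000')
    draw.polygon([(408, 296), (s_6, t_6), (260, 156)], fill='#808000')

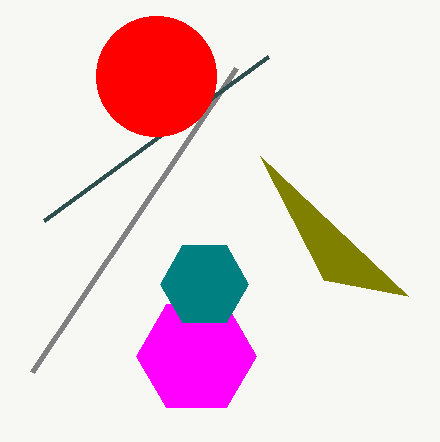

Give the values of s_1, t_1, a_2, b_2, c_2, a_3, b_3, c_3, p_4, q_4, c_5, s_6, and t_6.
s_1 = 32, t_1 = 372, a_2 = 196, b_2 = 356, c_2 = 60, a_3 = 204, b_3 = 284, c_3 = 44, p_4 = 44, q_4 = 220, c_5 = 60, s_6 = 324, t_6 = 280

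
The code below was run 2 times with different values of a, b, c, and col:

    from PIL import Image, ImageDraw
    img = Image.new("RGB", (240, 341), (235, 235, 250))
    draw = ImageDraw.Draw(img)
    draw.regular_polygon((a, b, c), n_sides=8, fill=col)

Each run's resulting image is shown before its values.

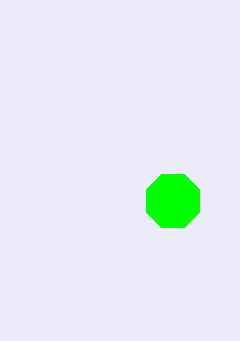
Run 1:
a = 173, b = 201, c = 29, col = 'lime'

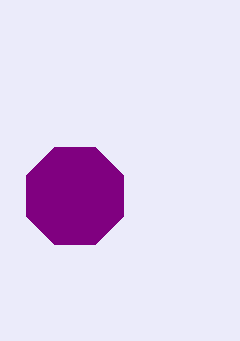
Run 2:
a = 75; b = 196; c = 53; col = 'purple'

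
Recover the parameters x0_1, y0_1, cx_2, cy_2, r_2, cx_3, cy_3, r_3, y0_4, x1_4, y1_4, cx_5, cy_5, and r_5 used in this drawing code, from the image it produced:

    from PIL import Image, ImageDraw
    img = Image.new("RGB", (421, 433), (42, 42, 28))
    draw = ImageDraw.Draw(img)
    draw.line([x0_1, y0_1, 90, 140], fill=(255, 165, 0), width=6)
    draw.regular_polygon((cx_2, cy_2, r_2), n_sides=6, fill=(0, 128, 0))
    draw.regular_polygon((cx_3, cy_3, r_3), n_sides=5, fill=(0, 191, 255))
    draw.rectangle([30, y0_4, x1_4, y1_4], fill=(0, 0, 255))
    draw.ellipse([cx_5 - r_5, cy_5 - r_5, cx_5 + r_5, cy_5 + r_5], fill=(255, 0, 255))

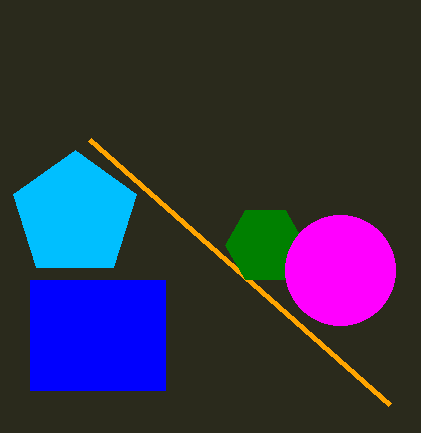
x0_1 = 390; y0_1 = 405; cx_2 = 265; cy_2 = 245; r_2 = 40; cx_3 = 75; cy_3 = 215; r_3 = 65; y0_4 = 280; x1_4 = 165; y1_4 = 390; cx_5 = 340; cy_5 = 270; r_5 = 55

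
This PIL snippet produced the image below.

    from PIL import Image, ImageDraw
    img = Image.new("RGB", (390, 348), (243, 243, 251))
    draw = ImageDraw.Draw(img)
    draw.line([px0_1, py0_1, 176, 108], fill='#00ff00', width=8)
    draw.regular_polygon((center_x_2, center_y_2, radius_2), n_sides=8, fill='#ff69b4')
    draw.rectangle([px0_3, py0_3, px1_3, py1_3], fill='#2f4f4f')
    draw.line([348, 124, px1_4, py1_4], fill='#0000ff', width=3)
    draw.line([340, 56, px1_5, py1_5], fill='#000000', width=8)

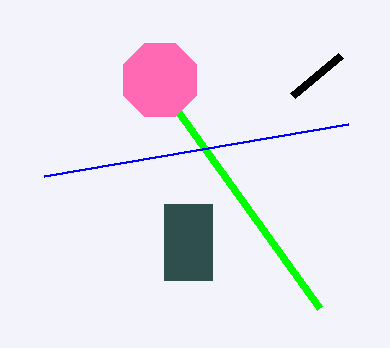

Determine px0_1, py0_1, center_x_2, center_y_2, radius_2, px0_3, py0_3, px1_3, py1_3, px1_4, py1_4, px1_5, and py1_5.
px0_1 = 320, py0_1 = 308, center_x_2 = 160, center_y_2 = 80, radius_2 = 40, px0_3 = 164, py0_3 = 204, px1_3 = 212, py1_3 = 280, px1_4 = 44, py1_4 = 176, px1_5 = 292, py1_5 = 96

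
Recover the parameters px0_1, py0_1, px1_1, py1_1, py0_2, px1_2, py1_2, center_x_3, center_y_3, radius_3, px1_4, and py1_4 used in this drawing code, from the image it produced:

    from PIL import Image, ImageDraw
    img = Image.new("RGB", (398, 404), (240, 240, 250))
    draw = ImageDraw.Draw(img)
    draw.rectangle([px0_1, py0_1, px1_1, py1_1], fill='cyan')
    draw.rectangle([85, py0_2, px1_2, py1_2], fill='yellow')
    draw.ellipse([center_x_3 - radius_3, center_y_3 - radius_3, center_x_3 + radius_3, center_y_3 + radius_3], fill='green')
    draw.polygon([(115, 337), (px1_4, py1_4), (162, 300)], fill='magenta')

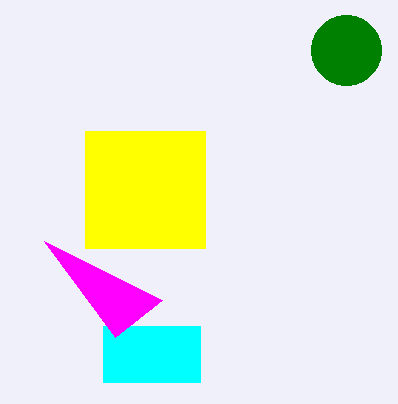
px0_1 = 103
py0_1 = 326
px1_1 = 200
py1_1 = 382
py0_2 = 131
px1_2 = 205
py1_2 = 248
center_x_3 = 346
center_y_3 = 50
radius_3 = 35
px1_4 = 44
py1_4 = 241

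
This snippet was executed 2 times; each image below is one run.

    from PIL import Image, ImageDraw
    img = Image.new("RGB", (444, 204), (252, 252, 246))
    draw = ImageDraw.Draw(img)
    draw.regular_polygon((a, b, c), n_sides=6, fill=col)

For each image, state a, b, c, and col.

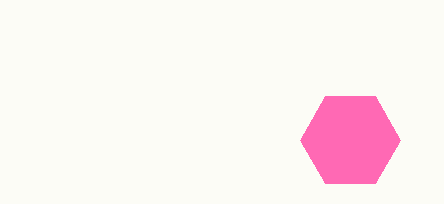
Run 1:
a = 350; b = 140; c = 50; col = 'hotpink'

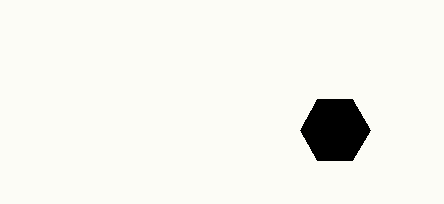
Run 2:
a = 335
b = 130
c = 35
col = 'black'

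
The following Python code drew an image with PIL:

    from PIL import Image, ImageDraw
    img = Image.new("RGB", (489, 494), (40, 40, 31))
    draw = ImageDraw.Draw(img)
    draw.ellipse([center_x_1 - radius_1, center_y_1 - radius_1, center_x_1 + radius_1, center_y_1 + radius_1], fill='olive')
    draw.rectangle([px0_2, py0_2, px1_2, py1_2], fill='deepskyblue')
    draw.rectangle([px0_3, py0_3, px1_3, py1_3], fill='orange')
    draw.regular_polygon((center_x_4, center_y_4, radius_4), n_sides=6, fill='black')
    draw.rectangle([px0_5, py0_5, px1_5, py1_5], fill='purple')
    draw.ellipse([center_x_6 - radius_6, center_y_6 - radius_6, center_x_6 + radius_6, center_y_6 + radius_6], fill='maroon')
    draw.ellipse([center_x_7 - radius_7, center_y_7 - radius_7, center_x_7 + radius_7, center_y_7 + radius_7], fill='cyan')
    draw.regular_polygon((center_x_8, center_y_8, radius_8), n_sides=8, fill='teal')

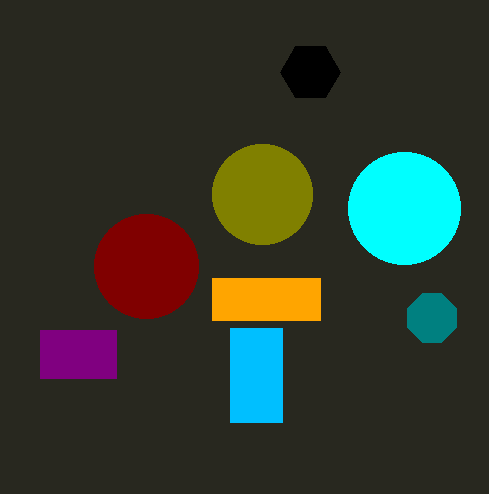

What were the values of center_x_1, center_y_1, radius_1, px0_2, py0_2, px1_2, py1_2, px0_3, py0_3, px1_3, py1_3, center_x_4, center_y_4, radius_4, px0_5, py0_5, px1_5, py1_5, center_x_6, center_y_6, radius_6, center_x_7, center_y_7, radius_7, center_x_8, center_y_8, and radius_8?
center_x_1 = 262; center_y_1 = 194; radius_1 = 50; px0_2 = 230; py0_2 = 328; px1_2 = 282; py1_2 = 422; px0_3 = 212; py0_3 = 278; px1_3 = 320; py1_3 = 320; center_x_4 = 310; center_y_4 = 72; radius_4 = 30; px0_5 = 40; py0_5 = 330; px1_5 = 116; py1_5 = 378; center_x_6 = 146; center_y_6 = 266; radius_6 = 52; center_x_7 = 404; center_y_7 = 208; radius_7 = 56; center_x_8 = 432; center_y_8 = 318; radius_8 = 26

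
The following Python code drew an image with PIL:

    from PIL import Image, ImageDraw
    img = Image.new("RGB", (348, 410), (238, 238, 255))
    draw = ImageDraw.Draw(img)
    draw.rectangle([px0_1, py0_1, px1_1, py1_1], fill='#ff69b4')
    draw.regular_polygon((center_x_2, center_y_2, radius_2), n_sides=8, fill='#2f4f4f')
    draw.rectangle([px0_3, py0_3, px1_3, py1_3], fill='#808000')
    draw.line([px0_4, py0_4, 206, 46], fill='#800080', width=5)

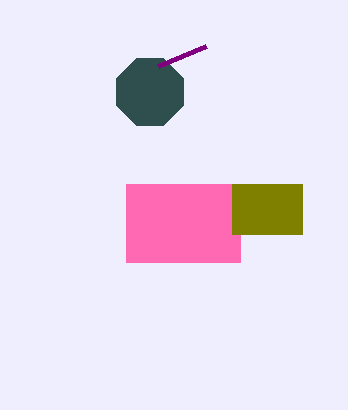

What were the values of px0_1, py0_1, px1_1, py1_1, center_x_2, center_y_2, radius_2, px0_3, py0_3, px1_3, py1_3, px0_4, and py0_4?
px0_1 = 126
py0_1 = 184
px1_1 = 240
py1_1 = 262
center_x_2 = 150
center_y_2 = 92
radius_2 = 36
px0_3 = 232
py0_3 = 184
px1_3 = 302
py1_3 = 234
px0_4 = 158
py0_4 = 66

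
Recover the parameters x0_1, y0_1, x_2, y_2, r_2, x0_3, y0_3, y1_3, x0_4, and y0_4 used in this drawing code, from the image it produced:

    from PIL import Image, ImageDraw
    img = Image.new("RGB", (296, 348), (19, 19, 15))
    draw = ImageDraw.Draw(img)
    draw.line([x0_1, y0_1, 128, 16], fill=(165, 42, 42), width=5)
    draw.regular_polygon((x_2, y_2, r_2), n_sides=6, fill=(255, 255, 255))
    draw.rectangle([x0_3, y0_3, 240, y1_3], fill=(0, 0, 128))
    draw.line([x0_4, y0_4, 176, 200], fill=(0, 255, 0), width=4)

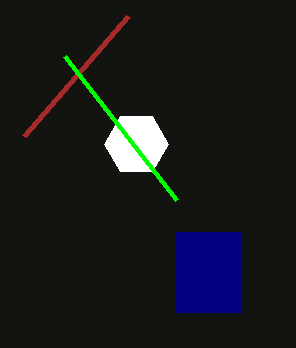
x0_1 = 24
y0_1 = 136
x_2 = 136
y_2 = 144
r_2 = 32
x0_3 = 176
y0_3 = 232
y1_3 = 312
x0_4 = 64
y0_4 = 56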